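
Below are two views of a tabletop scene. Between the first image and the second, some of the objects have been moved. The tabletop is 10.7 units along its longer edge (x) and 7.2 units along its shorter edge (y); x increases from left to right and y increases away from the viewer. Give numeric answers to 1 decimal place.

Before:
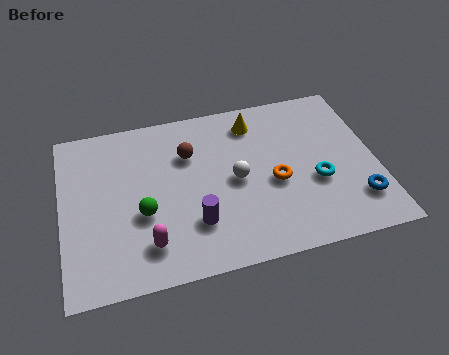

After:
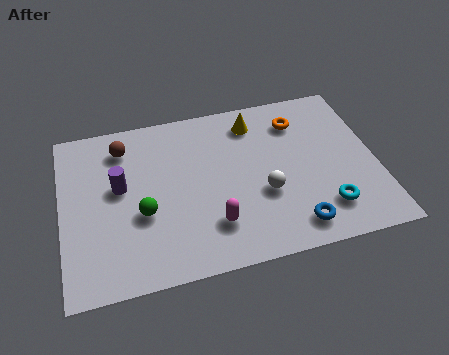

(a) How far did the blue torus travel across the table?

2.3

The blue torus moved from about (9.9, 1.7) to (7.7, 1.1), a distance of √(2.2² + 0.6²) ≈ 2.3.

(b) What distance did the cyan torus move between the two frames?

1.2

The cyan torus was near (8.6, 2.8) before and (8.8, 1.6) after, so it travelled √(0.2² + 1.2²) ≈ 1.2 units.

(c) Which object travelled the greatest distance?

the purple cylinder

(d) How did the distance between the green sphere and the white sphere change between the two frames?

+0.8

The distance was about 3.3 in the first image and 4.1 in the second, so they moved 0.8 units further apart.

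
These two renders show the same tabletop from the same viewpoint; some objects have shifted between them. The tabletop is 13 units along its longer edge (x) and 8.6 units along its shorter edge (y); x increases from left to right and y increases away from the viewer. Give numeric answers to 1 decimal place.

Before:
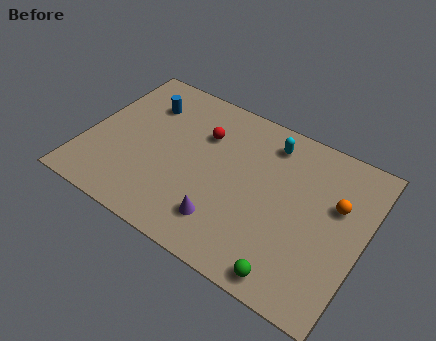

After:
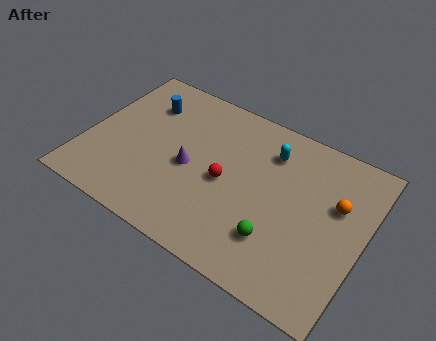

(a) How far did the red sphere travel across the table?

2.4

From (5.2, 6.0) to (6.6, 4.0), the red sphere covered √(1.4² + 2.0²) ≈ 2.4 units.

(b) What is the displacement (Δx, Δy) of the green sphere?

(-0.9, 1.4)

The green sphere was at about (10.2, 0.9) and moved to about (9.3, 2.3).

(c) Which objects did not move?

the orange sphere and the blue cylinder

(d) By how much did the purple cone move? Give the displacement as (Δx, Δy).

(-2.0, 2.0)

The purple cone was at about (6.9, 1.9) and moved to about (4.9, 3.9).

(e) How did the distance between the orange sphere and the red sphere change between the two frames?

-1.2

The distance was about 6.4 in the first image and 5.2 in the second, so they moved 1.2 units closer together.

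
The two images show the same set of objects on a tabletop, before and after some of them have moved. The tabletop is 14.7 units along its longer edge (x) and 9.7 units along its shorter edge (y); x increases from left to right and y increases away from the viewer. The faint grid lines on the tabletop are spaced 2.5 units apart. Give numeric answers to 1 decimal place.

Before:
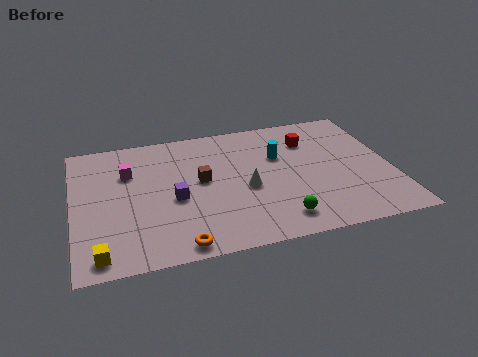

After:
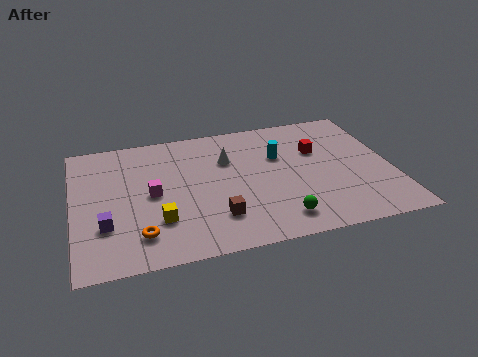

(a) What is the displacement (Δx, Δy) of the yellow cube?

(2.7, 1.7)

The yellow cube started near (1.1, 1.1) and ended near (3.8, 2.8).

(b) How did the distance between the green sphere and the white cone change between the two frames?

+2.5

Before: roughly 2.9 units apart; after: 5.4. That's 2.5 units further apart.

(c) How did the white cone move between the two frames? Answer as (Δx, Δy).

(-0.7, 2.4)

From the two frames, the white cone sits at roughly (7.9, 4.2) before and (7.2, 6.6) after.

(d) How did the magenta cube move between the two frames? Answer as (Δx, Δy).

(1.0, -1.9)

From the two frames, the magenta cube sits at roughly (2.6, 6.7) before and (3.6, 4.8) after.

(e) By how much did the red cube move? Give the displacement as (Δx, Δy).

(0.3, -0.9)

The red cube was at about (11.1, 7.2) and moved to about (11.4, 6.3).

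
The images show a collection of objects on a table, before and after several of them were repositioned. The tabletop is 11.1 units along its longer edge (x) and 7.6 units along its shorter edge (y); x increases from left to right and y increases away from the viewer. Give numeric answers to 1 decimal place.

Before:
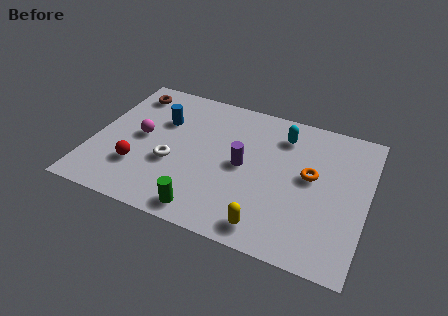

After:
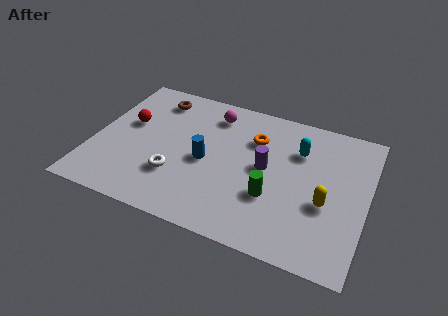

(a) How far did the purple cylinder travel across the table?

0.9

The purple cylinder moved from about (6.1, 3.8) to (7.0, 4.0), a distance of √(0.9² + 0.2²) ≈ 0.9.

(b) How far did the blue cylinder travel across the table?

2.6

From (2.6, 5.1) to (4.6, 3.5), the blue cylinder covered √(2.0² + 1.6²) ≈ 2.6 units.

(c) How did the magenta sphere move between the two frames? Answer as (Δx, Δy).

(2.7, 2.3)

From the two frames, the magenta sphere sits at roughly (1.9, 3.9) before and (4.6, 6.2) after.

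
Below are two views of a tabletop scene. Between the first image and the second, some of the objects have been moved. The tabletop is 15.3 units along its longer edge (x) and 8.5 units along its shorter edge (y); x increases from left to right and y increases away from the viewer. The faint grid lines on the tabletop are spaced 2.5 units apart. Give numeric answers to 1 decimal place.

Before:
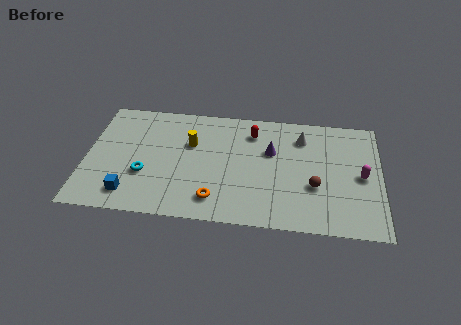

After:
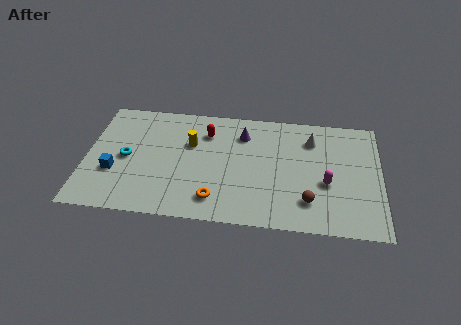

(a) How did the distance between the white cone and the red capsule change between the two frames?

+2.9

The distance was about 2.6 in the first image and 5.5 in the second, so they moved 2.9 units further apart.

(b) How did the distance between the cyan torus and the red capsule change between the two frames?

-1.9

The distance was about 6.6 in the first image and 4.7 in the second, so they moved 1.9 units closer together.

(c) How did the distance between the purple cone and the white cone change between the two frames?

+1.6

Before: roughly 2.0 units apart; after: 3.6. That's 1.6 units further apart.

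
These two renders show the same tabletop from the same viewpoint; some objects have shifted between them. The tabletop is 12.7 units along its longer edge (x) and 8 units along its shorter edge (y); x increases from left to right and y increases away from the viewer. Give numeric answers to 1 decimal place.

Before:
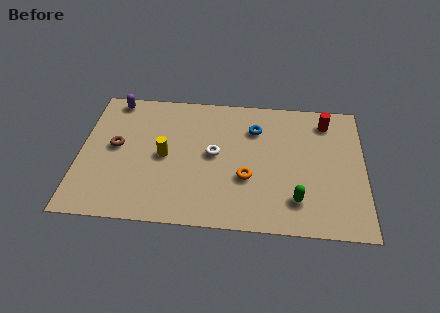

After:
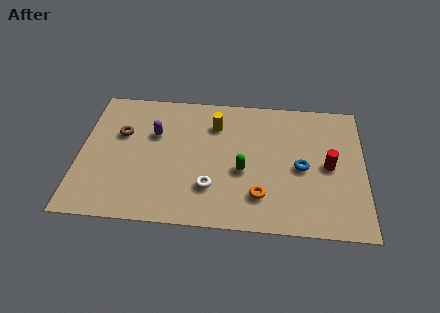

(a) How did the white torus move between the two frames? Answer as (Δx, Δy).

(-0.1, -2.0)

The white torus started near (6.0, 4.2) and ended near (5.9, 2.2).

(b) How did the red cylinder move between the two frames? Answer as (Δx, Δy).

(0.1, -2.7)

The red cylinder started near (11.0, 6.6) and ended near (11.1, 3.9).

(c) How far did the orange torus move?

1.2

The orange torus moved from about (7.5, 2.9) to (8.1, 1.9), a distance of √(0.6² + 1.0²) ≈ 1.2.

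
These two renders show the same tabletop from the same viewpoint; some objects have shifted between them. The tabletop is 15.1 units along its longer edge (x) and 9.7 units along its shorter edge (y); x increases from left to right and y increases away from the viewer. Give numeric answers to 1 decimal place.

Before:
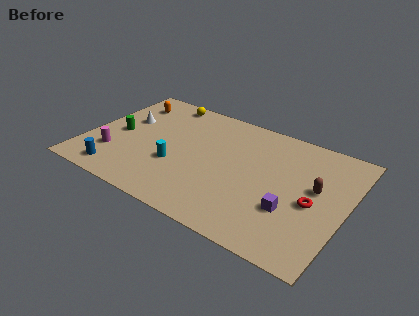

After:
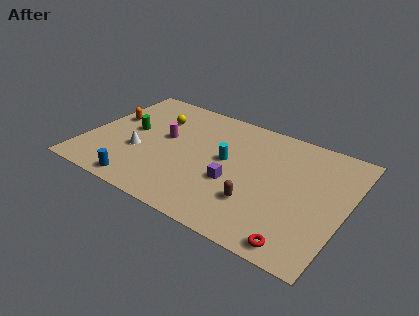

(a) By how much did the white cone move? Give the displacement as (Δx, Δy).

(1.3, -2.4)

From the two frames, the white cone sits at roughly (1.9, 6.0) before and (3.2, 3.6) after.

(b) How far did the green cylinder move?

0.9

The green cylinder moved from about (1.7, 4.6) to (2.4, 5.2), a distance of √(0.7² + 0.6²) ≈ 0.9.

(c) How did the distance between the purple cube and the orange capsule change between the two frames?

-3.4

The distance was about 11.4 in the first image and 8.0 in the second, so they moved 3.4 units closer together.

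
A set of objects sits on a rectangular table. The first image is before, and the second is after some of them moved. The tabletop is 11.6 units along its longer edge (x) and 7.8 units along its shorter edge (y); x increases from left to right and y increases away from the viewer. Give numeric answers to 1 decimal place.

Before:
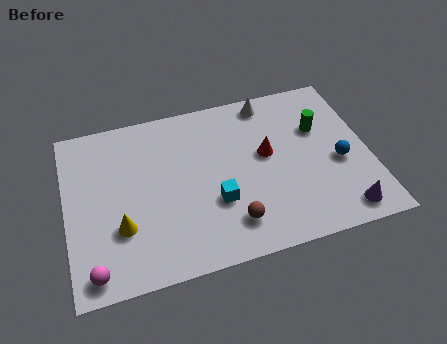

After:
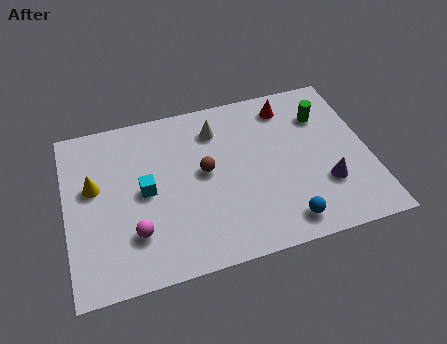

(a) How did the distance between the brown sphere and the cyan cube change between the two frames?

+1.1

They were about 1.2 units apart before and 2.3 after — 1.1 units further apart.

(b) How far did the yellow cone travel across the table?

2.3

The yellow cone was near (2.0, 2.5) before and (1.1, 4.6) after, so it travelled √(0.9² + 2.1²) ≈ 2.3 units.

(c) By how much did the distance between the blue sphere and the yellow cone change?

-0.6

The distance was about 8.4 in the first image and 7.8 in the second, so they moved 0.6 units closer together.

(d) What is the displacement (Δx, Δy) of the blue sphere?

(-2.3, -2.2)

From the two frames, the blue sphere sits at roughly (10.4, 3.3) before and (8.1, 1.1) after.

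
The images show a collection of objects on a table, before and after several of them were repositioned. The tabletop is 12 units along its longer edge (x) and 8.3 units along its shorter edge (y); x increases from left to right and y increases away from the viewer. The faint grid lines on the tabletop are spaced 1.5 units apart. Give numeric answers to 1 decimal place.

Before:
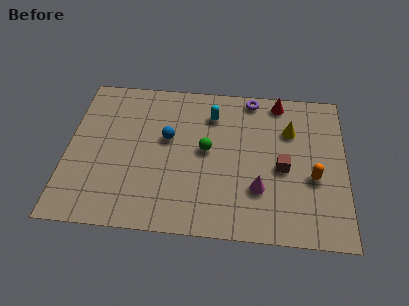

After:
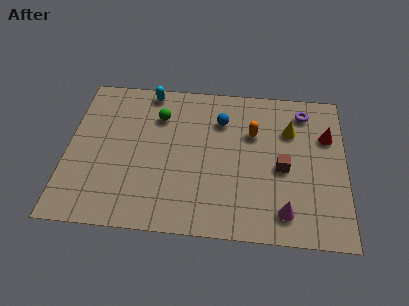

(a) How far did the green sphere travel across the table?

2.7

The green sphere moved from about (6.0, 4.4) to (3.9, 6.1), a distance of √(2.1² + 1.7²) ≈ 2.7.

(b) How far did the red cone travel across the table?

2.8

The red cone moved from about (9.1, 7.4) to (11.2, 5.6), a distance of √(2.1² + 1.8²) ≈ 2.8.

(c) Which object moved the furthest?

the orange capsule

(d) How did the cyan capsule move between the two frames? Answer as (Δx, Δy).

(-2.8, 1.1)

The cyan capsule was at about (6.2, 6.4) and moved to about (3.4, 7.5).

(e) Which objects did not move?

the yellow cone and the brown cube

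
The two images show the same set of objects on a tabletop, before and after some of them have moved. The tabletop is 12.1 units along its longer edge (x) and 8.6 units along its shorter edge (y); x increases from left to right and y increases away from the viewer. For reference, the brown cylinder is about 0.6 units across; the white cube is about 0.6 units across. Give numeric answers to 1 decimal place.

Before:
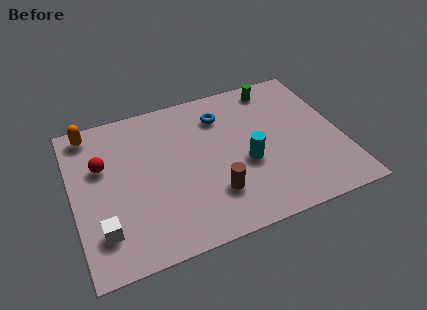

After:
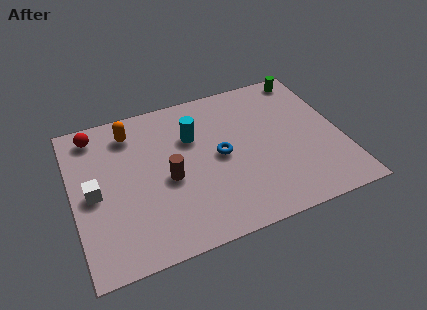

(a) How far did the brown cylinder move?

2.4

The brown cylinder was near (6.1, 2.3) before and (4.2, 3.8) after, so it travelled √(1.9² + 1.5²) ≈ 2.4 units.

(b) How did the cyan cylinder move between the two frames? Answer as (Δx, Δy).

(-2.2, 2.3)

The cyan cylinder started near (7.7, 3.5) and ended near (5.5, 5.8).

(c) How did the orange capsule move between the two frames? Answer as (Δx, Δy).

(1.8, -0.6)

From the two frames, the orange capsule sits at roughly (1.0, 7.6) before and (2.8, 7.0) after.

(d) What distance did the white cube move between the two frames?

2.1

The white cube moved from about (1.1, 2.0) to (0.9, 4.1), a distance of √(0.2² + 2.1²) ≈ 2.1.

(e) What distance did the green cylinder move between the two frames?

1.5

From (9.5, 7.5) to (11.0, 7.7), the green cylinder covered √(1.5² + 0.2²) ≈ 1.5 units.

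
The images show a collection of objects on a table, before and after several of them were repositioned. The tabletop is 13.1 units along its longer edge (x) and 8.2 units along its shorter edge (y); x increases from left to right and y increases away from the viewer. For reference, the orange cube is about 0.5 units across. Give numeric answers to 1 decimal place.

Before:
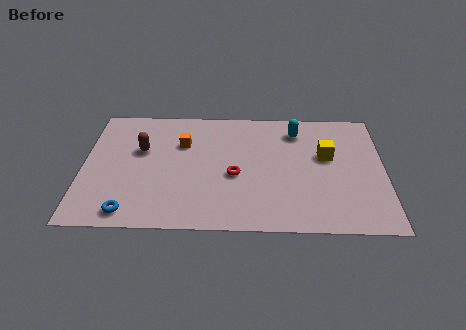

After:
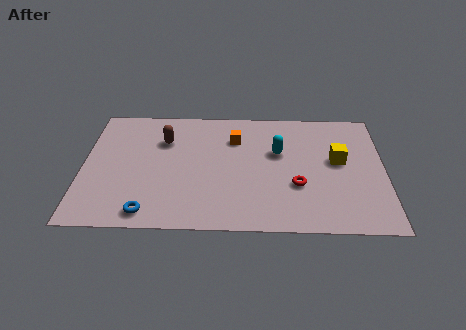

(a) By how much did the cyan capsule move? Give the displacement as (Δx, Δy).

(-0.8, -1.5)

The cyan capsule started near (9.3, 6.6) and ended near (8.5, 5.1).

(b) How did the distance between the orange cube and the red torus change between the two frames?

+1.0

Before: roughly 3.1 units apart; after: 4.1. That's 1.0 units further apart.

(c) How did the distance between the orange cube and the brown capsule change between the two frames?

+1.2

Before: roughly 1.9 units apart; after: 3.1. That's 1.2 units further apart.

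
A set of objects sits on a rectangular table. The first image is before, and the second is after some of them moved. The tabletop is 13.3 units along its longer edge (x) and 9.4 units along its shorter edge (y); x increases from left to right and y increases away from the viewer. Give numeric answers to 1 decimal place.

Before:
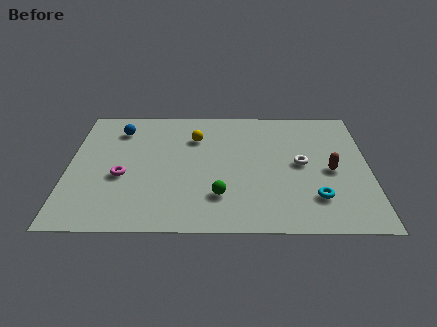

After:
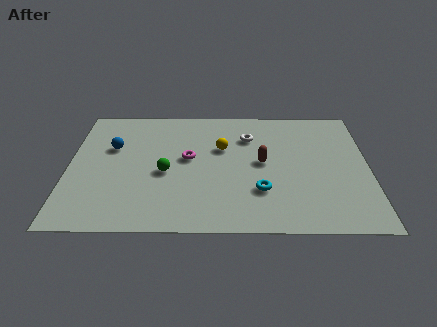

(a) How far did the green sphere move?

2.9

The green sphere moved from about (6.7, 2.4) to (4.3, 4.1), a distance of √(2.4² + 1.7²) ≈ 2.9.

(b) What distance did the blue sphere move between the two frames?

1.4

The blue sphere moved from about (2.2, 7.4) to (1.9, 6.0), a distance of √(0.3² + 1.4²) ≈ 1.4.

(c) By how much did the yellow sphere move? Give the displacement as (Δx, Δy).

(1.2, -0.8)

The yellow sphere was at about (5.6, 6.8) and moved to about (6.8, 6.0).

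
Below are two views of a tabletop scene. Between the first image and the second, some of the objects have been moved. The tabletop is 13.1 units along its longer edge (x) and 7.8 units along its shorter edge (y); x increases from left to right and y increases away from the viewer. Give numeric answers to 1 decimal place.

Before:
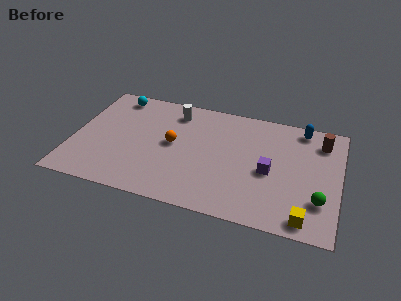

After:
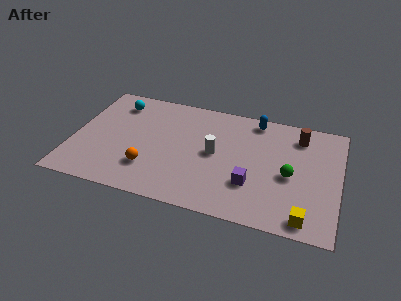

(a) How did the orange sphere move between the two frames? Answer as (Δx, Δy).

(-1.0, -2.0)

From the two frames, the orange sphere sits at roughly (4.9, 4.1) before and (3.9, 2.1) after.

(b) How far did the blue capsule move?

2.3

The blue capsule moved from about (11.1, 6.9) to (8.8, 6.9), a distance of √(2.3² + 0.0²) ≈ 2.3.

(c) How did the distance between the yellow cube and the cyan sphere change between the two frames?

-0.3

Before: roughly 11.4 units apart; after: 11.1. That's 0.3 units closer together.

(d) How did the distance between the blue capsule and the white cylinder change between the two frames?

-2.9

The distance was about 6.3 in the first image and 3.4 in the second, so they moved 2.9 units closer together.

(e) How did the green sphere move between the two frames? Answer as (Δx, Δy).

(-1.5, 1.3)

The green sphere was at about (12.2, 2.2) and moved to about (10.7, 3.5).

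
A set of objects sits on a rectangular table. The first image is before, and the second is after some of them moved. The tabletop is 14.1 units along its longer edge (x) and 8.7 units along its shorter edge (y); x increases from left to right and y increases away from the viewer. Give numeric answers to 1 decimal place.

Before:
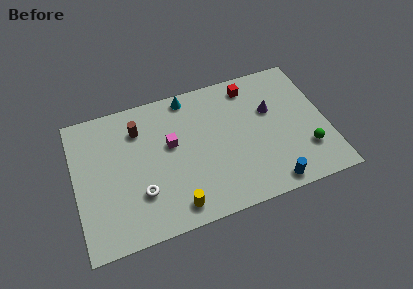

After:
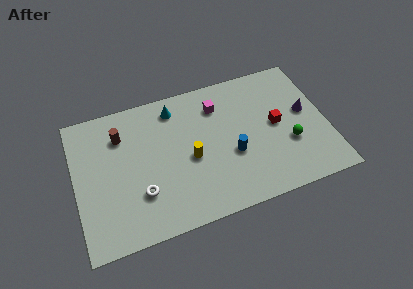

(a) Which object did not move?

the white torus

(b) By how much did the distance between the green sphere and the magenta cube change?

-2.7

Before: roughly 7.9 units apart; after: 5.2. That's 2.7 units closer together.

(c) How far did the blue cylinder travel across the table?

3.1

The blue cylinder was near (10.6, 0.9) before and (8.7, 3.4) after, so it travelled √(1.9² + 2.5²) ≈ 3.1 units.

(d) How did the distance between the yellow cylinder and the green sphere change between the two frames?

-2.0

The distance was about 7.6 in the first image and 5.6 in the second, so they moved 2.0 units closer together.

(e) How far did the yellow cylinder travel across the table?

2.9

The yellow cylinder moved from about (5.3, 1.2) to (6.4, 3.9), a distance of √(1.1² + 2.7²) ≈ 2.9.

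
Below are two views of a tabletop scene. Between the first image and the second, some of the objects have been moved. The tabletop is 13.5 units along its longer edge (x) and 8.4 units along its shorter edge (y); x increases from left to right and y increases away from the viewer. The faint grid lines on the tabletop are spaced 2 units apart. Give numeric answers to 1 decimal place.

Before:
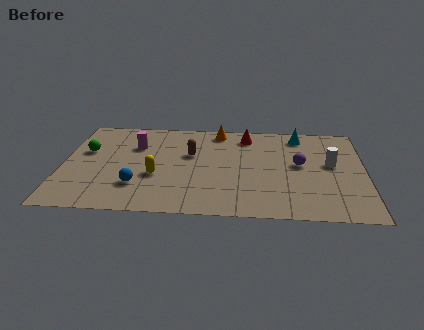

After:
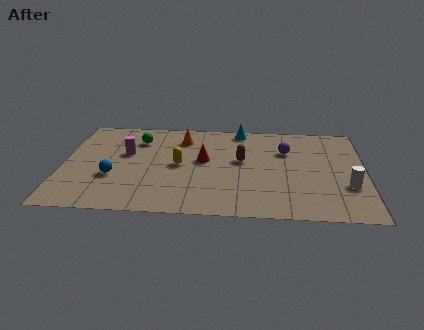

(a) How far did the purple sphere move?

1.3

From (10.6, 4.6) to (10.0, 5.8), the purple sphere covered √(0.6² + 1.2²) ≈ 1.3 units.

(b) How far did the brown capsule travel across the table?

2.3

The brown capsule moved from about (5.7, 5.2) to (8.0, 4.8), a distance of √(2.3² + 0.4²) ≈ 2.3.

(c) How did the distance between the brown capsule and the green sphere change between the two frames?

+0.3

The distance was about 4.7 in the first image and 5.0 in the second, so they moved 0.3 units further apart.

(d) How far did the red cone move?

3.0

The red cone moved from about (8.2, 7.0) to (6.3, 4.7), a distance of √(1.9² + 2.3²) ≈ 3.0.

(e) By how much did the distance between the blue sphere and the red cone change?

-2.4

The distance was about 6.7 in the first image and 4.3 in the second, so they moved 2.4 units closer together.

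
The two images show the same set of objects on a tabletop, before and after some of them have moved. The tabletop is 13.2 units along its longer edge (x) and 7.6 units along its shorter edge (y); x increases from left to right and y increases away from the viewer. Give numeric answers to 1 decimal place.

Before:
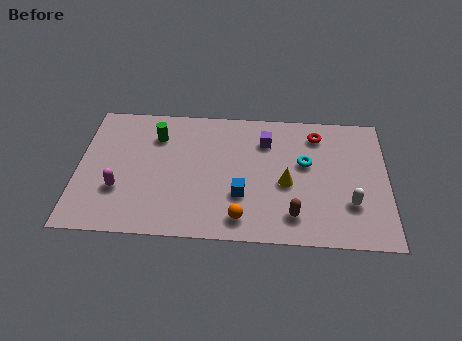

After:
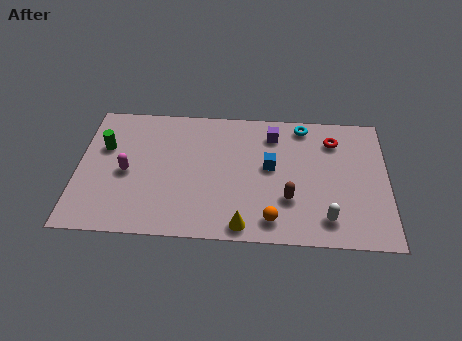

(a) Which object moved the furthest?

the yellow cone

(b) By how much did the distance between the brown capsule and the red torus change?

-0.8

Before: roughly 4.8 units apart; after: 4.0. That's 0.8 units closer together.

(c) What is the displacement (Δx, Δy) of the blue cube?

(1.2, 1.7)

The blue cube was at about (7.0, 2.5) and moved to about (8.2, 4.2).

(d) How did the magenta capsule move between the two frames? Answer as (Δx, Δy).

(0.3, 1.0)

The magenta capsule was at about (1.8, 2.5) and moved to about (2.1, 3.5).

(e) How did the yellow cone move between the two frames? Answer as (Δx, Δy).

(-1.8, -2.5)

The yellow cone started near (8.9, 3.3) and ended near (7.1, 0.8).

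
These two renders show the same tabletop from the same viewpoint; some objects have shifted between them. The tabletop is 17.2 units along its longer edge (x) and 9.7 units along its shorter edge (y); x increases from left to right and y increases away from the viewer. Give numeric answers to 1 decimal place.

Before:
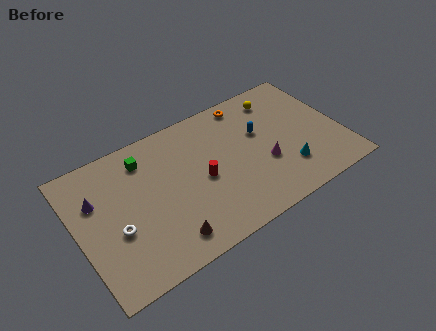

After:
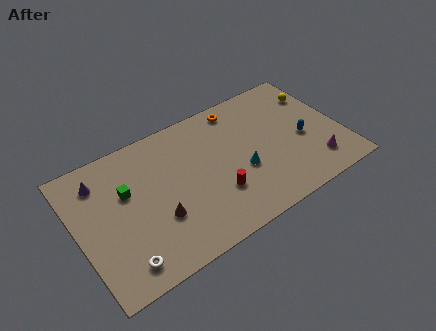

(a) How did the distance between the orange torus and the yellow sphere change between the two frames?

+3.2

They were about 2.1 units apart before and 5.3 after — 3.2 units further apart.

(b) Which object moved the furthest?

the magenta cone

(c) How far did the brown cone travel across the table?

1.7

From (5.2, 1.6) to (4.9, 3.3), the brown cone covered √(0.3² + 1.7²) ≈ 1.7 units.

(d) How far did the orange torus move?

0.6

The orange torus was near (11.7, 8.6) before and (11.1, 8.5) after, so it travelled √(0.6² + 0.1²) ≈ 0.6 units.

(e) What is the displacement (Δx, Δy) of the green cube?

(-1.4, -1.7)

From the two frames, the green cube sits at roughly (4.7, 7.8) before and (3.3, 6.1) after.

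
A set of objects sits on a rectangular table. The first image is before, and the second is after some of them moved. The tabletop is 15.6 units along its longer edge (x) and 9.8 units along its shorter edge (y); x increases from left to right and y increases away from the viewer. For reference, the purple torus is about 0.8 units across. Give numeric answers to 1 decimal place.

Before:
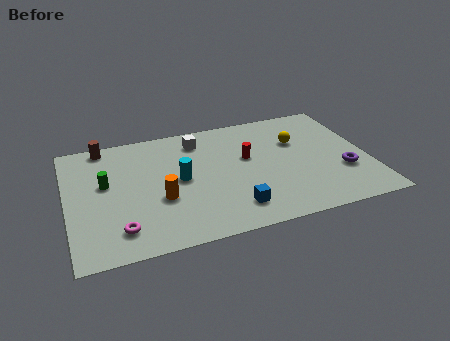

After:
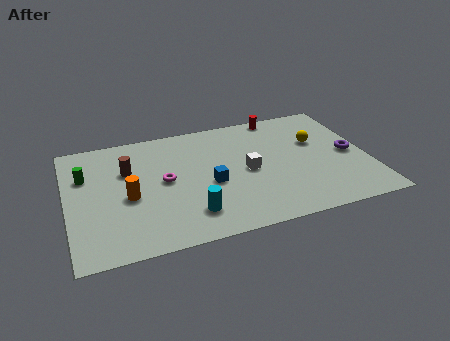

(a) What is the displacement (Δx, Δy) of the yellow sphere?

(1.0, -0.3)

The yellow sphere started near (12.1, 6.5) and ended near (13.1, 6.2).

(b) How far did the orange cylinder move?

1.7

The orange cylinder moved from about (4.7, 3.7) to (3.1, 4.3), a distance of √(1.6² + 0.6²) ≈ 1.7.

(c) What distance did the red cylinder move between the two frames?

3.8

From (9.4, 5.8) to (11.4, 9.0), the red cylinder covered √(2.0² + 3.2²) ≈ 3.8 units.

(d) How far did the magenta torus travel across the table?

4.1

The magenta torus moved from about (2.5, 1.9) to (5.0, 5.1), a distance of √(2.5² + 3.2²) ≈ 4.1.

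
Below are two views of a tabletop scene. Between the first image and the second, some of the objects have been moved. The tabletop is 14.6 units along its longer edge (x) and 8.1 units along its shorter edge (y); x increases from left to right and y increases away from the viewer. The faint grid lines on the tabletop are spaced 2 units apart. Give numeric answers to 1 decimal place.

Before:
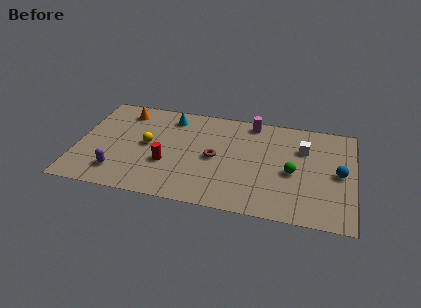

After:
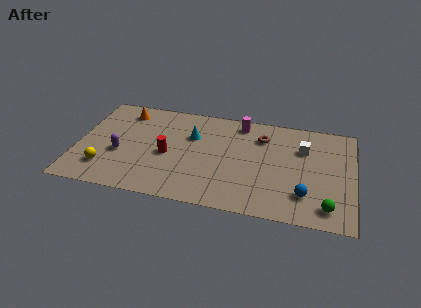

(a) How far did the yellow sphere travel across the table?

3.1

The yellow sphere moved from about (3.7, 4.2) to (1.6, 1.9), a distance of √(2.1² + 2.3²) ≈ 3.1.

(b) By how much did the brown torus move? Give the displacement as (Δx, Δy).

(2.4, 2.2)

The brown torus was at about (7.3, 3.9) and moved to about (9.7, 6.1).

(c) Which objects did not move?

the orange cone and the white cube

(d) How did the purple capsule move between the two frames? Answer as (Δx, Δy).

(0.0, 1.5)

From the two frames, the purple capsule sits at roughly (2.3, 1.7) before and (2.3, 3.2) after.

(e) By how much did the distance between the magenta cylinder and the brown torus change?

-2.3

They were about 3.8 units apart before and 1.5 after — 2.3 units closer together.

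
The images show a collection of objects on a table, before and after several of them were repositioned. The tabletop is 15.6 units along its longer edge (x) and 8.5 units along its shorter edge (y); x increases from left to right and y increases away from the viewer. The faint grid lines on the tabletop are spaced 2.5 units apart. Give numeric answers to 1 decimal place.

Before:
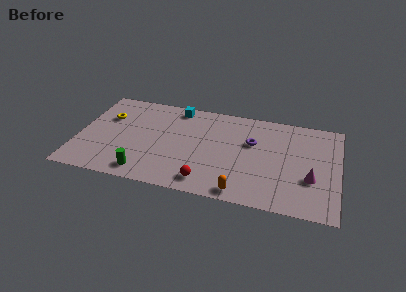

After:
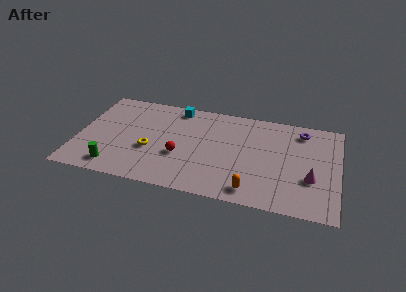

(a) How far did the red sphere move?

2.5

The red sphere was near (7.9, 1.3) before and (6.2, 3.2) after, so it travelled √(1.7² + 1.9²) ≈ 2.5 units.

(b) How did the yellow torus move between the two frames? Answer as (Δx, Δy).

(2.8, -2.4)

From the two frames, the yellow torus sits at roughly (1.6, 5.7) before and (4.4, 3.3) after.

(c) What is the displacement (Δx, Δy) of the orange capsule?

(0.6, 0.3)

The orange capsule started near (10.0, 0.9) and ended near (10.6, 1.2).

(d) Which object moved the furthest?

the yellow torus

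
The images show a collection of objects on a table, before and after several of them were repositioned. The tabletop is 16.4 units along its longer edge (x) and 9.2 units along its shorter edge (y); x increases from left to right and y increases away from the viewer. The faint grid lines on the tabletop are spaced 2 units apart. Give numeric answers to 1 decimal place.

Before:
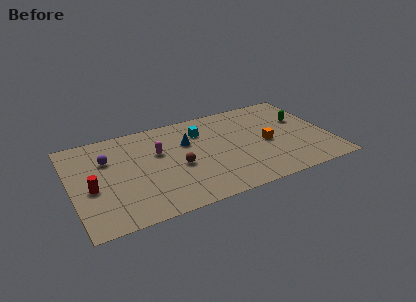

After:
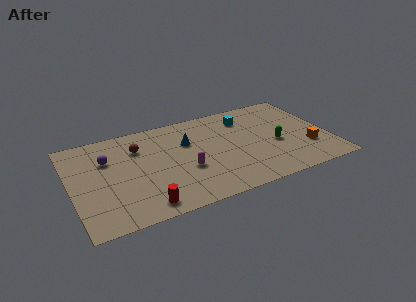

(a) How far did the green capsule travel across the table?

2.7

The green capsule moved from about (14.9, 5.8) to (13.0, 3.9), a distance of √(1.9² + 1.9²) ≈ 2.7.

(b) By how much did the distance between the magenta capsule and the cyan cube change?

+2.6

The distance was about 3.1 in the first image and 5.7 in the second, so they moved 2.6 units further apart.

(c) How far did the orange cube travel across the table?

2.9

The orange cube was near (12.4, 4.2) before and (14.9, 2.8) after, so it travelled √(2.5² + 1.4²) ≈ 2.9 units.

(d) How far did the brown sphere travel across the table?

3.5

From (6.7, 4.0) to (4.4, 6.7), the brown sphere covered √(2.3² + 2.7²) ≈ 3.5 units.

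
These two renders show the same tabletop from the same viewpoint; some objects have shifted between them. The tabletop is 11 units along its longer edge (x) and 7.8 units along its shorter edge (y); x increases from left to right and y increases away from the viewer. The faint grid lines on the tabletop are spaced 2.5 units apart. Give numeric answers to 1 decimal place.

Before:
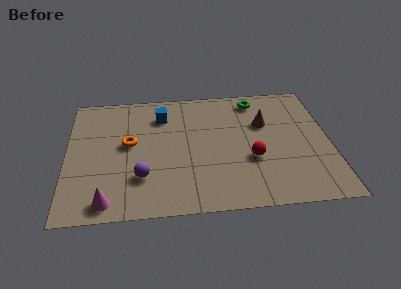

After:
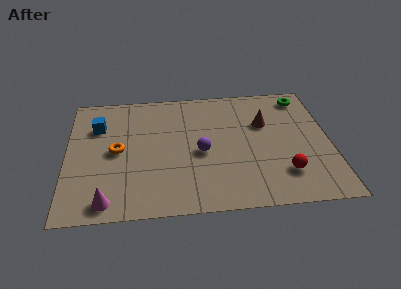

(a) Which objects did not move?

the magenta cone and the brown cone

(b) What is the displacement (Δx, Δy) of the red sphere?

(1.3, -1.0)

From the two frames, the red sphere sits at roughly (7.7, 2.9) before and (9.0, 1.9) after.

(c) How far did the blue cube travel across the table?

2.7

From (4.0, 6.0) to (1.3, 5.5), the blue cube covered √(2.7² + 0.5²) ≈ 2.7 units.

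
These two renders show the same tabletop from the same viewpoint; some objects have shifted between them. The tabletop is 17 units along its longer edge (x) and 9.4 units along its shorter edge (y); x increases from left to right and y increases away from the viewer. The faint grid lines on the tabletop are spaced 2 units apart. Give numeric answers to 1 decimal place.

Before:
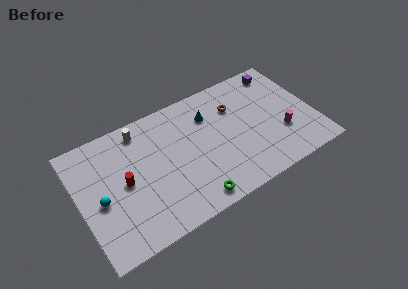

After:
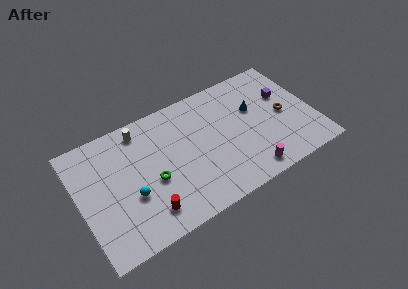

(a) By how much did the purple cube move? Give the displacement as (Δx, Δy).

(0.0, -2.1)

The purple cube was at about (15.2, 8.1) and moved to about (15.2, 6.0).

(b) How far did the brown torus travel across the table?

4.0

From (11.6, 6.7) to (14.9, 4.5), the brown torus covered √(3.3² + 2.2²) ≈ 4.0 units.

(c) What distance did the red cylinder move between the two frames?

3.1

The red cylinder was near (3.2, 4.7) before and (4.4, 1.8) after, so it travelled √(1.2² + 2.9²) ≈ 3.1 units.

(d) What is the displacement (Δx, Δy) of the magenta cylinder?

(-2.8, -1.9)

The magenta cylinder started near (14.5, 3.1) and ended near (11.7, 1.2).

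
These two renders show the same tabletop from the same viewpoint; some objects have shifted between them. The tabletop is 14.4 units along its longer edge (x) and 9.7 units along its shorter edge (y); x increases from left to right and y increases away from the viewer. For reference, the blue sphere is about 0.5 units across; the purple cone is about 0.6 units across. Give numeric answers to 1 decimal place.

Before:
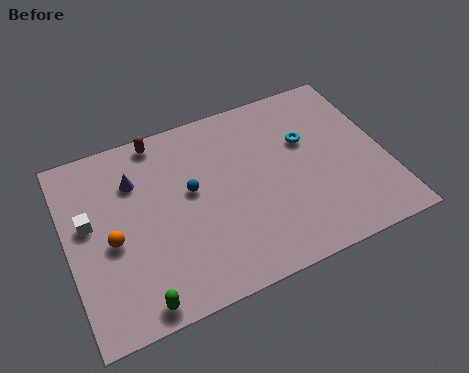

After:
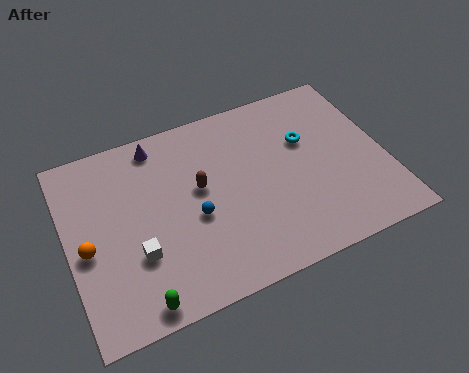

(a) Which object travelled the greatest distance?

the brown capsule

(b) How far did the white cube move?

3.1

The white cube was near (1.0, 5.6) before and (2.9, 3.2) after, so it travelled √(1.9² + 2.4²) ≈ 3.1 units.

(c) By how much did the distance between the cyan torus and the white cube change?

-1.4

Before: roughly 10.0 units apart; after: 8.6. That's 1.4 units closer together.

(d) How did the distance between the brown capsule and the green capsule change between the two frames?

-2.4

The distance was about 8.1 in the first image and 5.7 in the second, so they moved 2.4 units closer together.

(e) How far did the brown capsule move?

3.6

The brown capsule was near (4.5, 8.8) before and (6.0, 5.5) after, so it travelled √(1.5² + 3.3²) ≈ 3.6 units.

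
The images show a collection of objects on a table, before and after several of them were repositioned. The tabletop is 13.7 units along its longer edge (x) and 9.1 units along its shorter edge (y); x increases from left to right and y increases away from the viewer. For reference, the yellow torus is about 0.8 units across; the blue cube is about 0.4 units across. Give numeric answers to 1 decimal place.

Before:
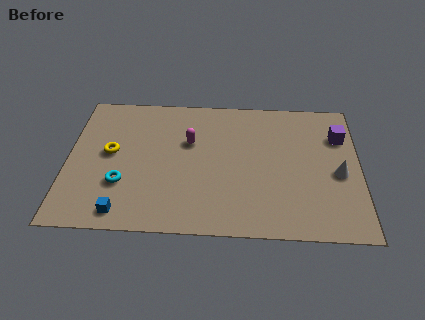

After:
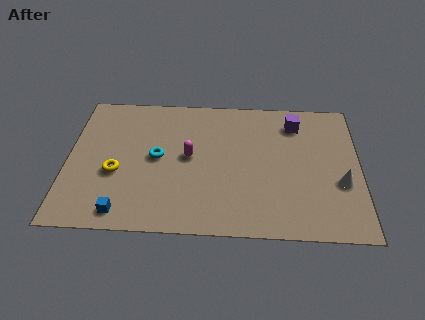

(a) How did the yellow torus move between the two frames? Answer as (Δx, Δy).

(0.3, -1.3)

The yellow torus was at about (2.0, 4.9) and moved to about (2.3, 3.6).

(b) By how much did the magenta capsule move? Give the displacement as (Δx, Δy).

(0.0, -1.0)

The magenta capsule started near (5.7, 5.8) and ended near (5.7, 4.8).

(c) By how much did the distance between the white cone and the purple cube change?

+1.9

They were about 2.5 units apart before and 4.4 after — 1.9 units further apart.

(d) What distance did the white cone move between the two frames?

0.6

The white cone moved from about (12.7, 4.0) to (12.8, 3.4), a distance of √(0.1² + 0.6²) ≈ 0.6.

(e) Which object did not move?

the blue cube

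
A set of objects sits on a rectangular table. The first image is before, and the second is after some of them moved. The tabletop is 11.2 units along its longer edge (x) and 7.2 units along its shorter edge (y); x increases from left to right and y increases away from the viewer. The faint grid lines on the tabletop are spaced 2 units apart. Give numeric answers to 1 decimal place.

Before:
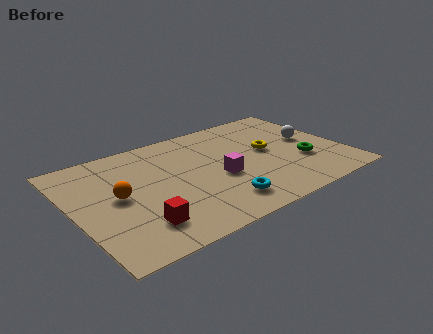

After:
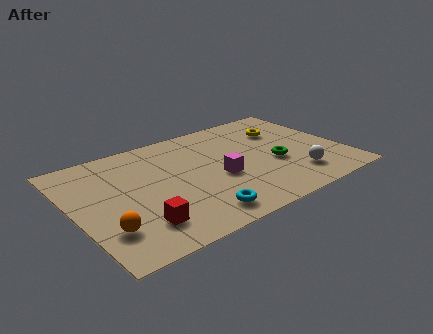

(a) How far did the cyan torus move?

1.0

From (5.6, 1.4) to (4.6, 1.1), the cyan torus covered √(1.0² + 0.3²) ≈ 1.0 units.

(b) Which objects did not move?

the magenta cube and the red cube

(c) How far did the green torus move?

1.2

The green torus was near (9.4, 2.5) before and (8.3, 2.9) after, so it travelled √(1.1² + 0.4²) ≈ 1.2 units.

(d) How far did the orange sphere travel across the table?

2.0

The orange sphere was near (1.8, 3.7) before and (1.0, 1.9) after, so it travelled √(0.8² + 1.8²) ≈ 2.0 units.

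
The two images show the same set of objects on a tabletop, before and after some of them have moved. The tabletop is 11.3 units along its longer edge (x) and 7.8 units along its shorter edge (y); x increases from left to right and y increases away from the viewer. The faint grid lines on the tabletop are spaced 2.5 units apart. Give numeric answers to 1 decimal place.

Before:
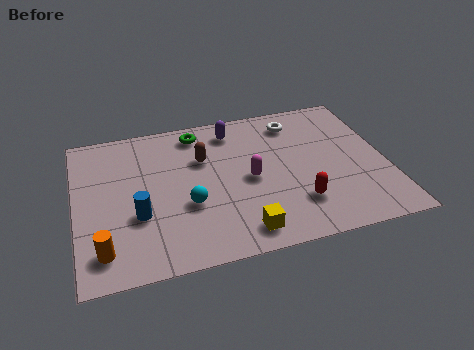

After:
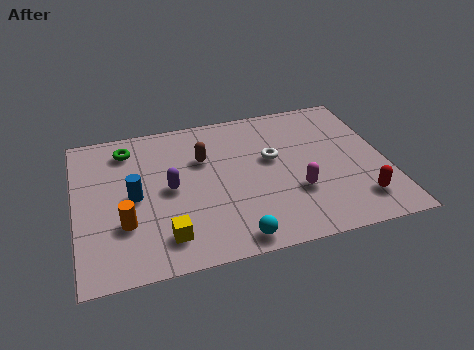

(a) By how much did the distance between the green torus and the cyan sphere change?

+2.8

The distance was about 3.8 in the first image and 6.6 in the second, so they moved 2.8 units further apart.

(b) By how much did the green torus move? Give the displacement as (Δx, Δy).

(-2.6, -0.3)

From the two frames, the green torus sits at roughly (4.6, 6.7) before and (2.0, 6.4) after.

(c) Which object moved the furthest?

the purple capsule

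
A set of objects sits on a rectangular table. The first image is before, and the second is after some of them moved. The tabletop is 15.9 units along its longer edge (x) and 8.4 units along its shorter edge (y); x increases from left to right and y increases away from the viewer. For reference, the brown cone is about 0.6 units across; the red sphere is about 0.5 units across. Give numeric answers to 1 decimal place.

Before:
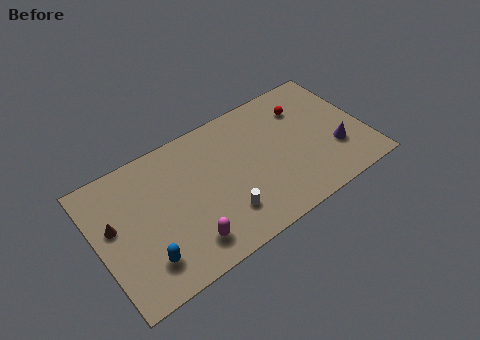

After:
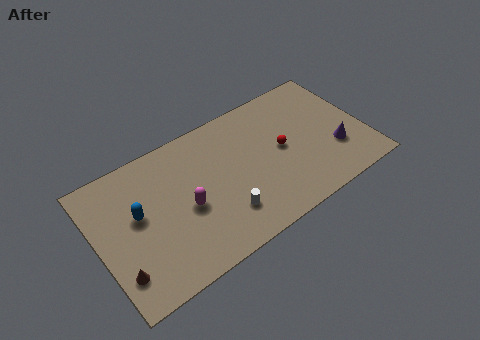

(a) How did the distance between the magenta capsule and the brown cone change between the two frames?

-0.5

They were about 5.0 units apart before and 4.5 after — 0.5 units closer together.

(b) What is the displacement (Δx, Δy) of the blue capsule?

(0.0, 2.9)

The blue capsule was at about (2.4, 1.9) and moved to about (2.4, 4.8).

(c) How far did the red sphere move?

2.6

From (12.7, 6.3) to (11.0, 4.3), the red sphere covered √(1.7² + 2.0²) ≈ 2.6 units.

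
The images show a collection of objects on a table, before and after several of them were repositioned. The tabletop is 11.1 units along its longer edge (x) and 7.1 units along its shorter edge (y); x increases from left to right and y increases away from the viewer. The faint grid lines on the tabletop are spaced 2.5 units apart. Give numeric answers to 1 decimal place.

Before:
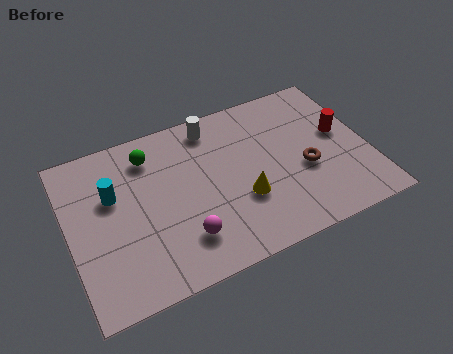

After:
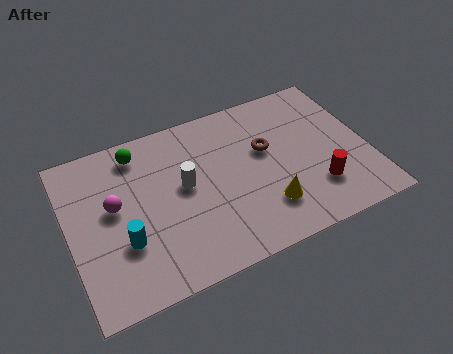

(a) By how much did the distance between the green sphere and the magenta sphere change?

-1.8

Before: roughly 4.1 units apart; after: 2.3. That's 1.8 units closer together.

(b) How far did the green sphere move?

0.5

The green sphere was near (3.2, 5.7) before and (2.8, 6.0) after, so it travelled √(0.4² + 0.3²) ≈ 0.5 units.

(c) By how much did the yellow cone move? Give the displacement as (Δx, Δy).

(0.8, -0.7)

The yellow cone started near (6.3, 2.5) and ended near (7.1, 1.8).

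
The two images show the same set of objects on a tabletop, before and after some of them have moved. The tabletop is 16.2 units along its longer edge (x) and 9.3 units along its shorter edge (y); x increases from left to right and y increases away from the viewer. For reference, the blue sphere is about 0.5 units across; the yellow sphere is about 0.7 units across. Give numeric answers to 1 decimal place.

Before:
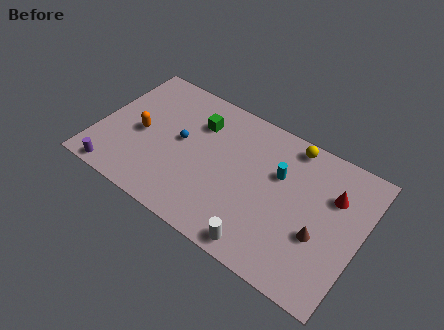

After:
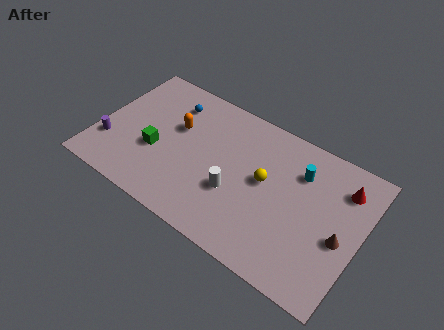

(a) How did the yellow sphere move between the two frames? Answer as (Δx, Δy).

(-1.1, -3.2)

The yellow sphere was at about (11.4, 8.3) and moved to about (10.3, 5.1).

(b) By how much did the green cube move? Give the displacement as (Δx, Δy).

(-2.1, -3.2)

The green cube was at about (5.8, 6.8) and moved to about (3.7, 3.6).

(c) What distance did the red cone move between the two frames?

0.9

From (14.3, 6.4) to (14.8, 7.2), the red cone covered √(0.5² + 0.8²) ≈ 0.9 units.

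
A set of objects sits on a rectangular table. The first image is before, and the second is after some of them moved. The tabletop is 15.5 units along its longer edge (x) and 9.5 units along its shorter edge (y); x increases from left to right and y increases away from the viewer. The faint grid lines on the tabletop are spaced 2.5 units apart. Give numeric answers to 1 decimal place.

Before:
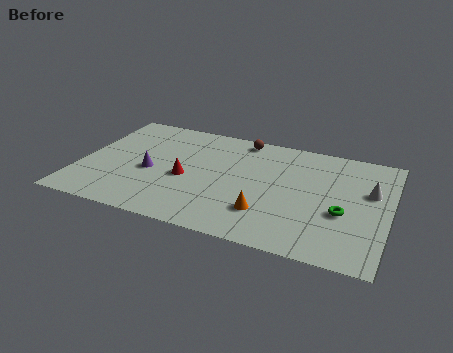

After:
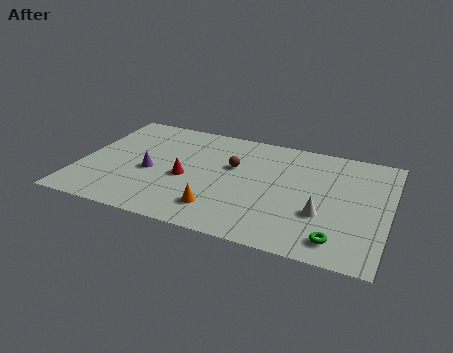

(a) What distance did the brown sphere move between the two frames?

2.6

The brown sphere was near (7.8, 8.5) before and (7.6, 5.9) after, so it travelled √(0.2² + 2.6²) ≈ 2.6 units.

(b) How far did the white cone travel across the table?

3.4

The white cone moved from about (14.5, 5.9) to (12.3, 3.3), a distance of √(2.2² + 2.6²) ≈ 3.4.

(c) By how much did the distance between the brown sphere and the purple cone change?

-1.7

Before: roughly 6.1 units apart; after: 4.4. That's 1.7 units closer together.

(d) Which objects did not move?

the red cone and the purple cone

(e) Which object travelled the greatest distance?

the white cone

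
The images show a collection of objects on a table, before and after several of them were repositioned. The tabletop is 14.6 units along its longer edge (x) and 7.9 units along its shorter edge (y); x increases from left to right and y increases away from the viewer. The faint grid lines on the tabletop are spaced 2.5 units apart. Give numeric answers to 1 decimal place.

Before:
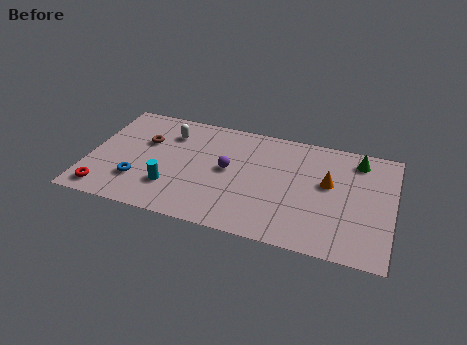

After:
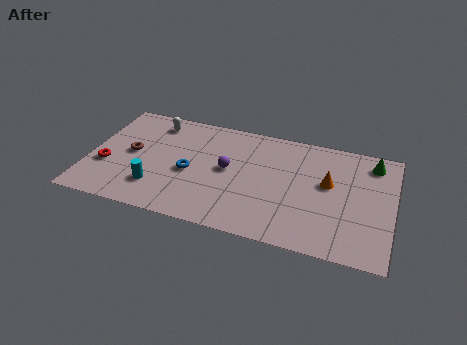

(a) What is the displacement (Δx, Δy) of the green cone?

(0.7, 0.0)

From the two frames, the green cone sits at roughly (12.8, 6.6) before and (13.5, 6.6) after.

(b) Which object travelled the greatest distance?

the blue torus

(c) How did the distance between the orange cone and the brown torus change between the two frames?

+0.6

The distance was about 8.9 in the first image and 9.5 in the second, so they moved 0.6 units further apart.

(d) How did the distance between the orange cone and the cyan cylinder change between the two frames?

+0.7

Before: roughly 7.8 units apart; after: 8.5. That's 0.7 units further apart.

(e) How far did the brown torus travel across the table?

1.2

From (2.6, 5.1) to (2.0, 4.1), the brown torus covered √(0.6² + 1.0²) ≈ 1.2 units.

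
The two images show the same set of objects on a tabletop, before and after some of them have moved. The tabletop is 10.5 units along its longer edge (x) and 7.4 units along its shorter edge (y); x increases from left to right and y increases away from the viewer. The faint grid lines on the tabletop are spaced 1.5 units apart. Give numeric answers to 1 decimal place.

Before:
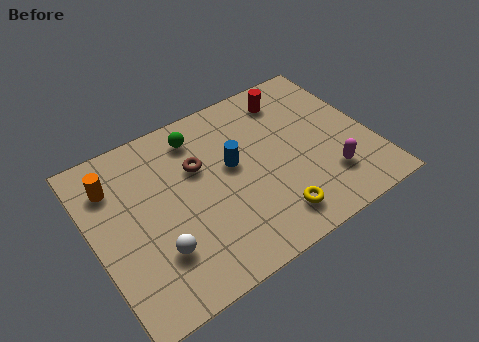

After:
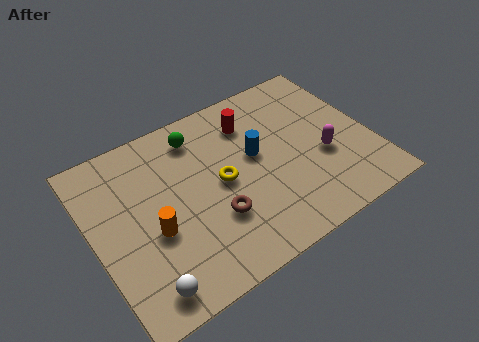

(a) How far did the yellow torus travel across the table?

2.8

The yellow torus moved from about (6.3, 1.3) to (4.8, 3.7), a distance of √(1.5² + 2.4²) ≈ 2.8.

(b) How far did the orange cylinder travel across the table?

2.8

The orange cylinder moved from about (1.0, 5.6) to (2.1, 3.0), a distance of √(1.1² + 2.6²) ≈ 2.8.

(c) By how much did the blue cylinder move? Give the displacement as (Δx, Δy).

(0.9, 0.0)

The blue cylinder was at about (5.3, 4.2) and moved to about (6.2, 4.2).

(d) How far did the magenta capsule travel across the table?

1.0

The magenta capsule moved from about (8.6, 1.9) to (8.6, 2.9), a distance of √(0.0² + 1.0²) ≈ 1.0.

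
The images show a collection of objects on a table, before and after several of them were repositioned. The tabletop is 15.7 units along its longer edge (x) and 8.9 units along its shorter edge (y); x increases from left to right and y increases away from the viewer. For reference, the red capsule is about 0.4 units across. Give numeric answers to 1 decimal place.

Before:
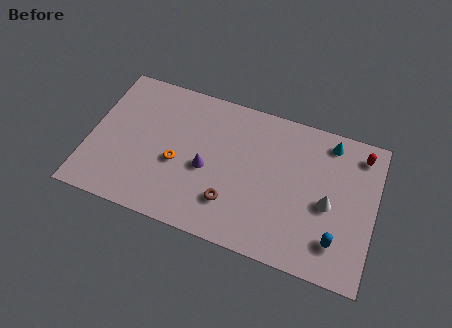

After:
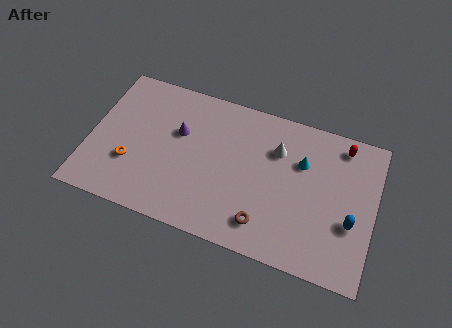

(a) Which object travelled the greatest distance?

the white cone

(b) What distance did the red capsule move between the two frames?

1.0

From (14.7, 7.5) to (13.7, 7.7), the red capsule covered √(1.0² + 0.2²) ≈ 1.0 units.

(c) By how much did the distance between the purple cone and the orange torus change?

+2.0

The distance was about 1.6 in the first image and 3.6 in the second, so they moved 2.0 units further apart.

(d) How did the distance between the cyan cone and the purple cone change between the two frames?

-0.7

They were about 7.5 units apart before and 6.8 after — 0.7 units closer together.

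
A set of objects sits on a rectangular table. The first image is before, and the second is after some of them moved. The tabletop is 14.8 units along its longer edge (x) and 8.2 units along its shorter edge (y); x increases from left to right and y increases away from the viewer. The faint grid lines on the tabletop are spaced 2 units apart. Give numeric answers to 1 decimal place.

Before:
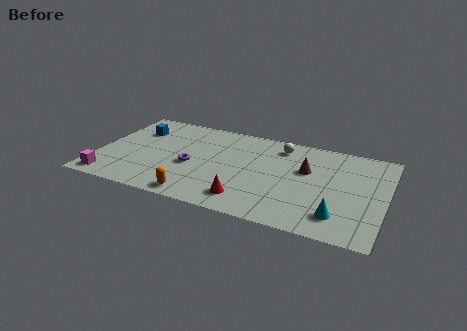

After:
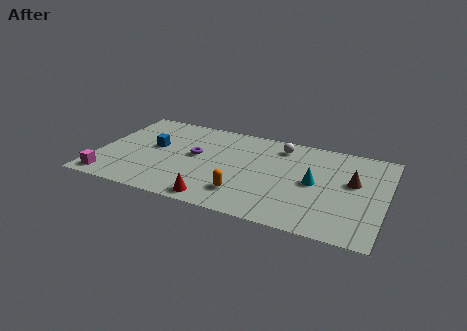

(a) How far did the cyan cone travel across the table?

2.8

The cyan cone was near (12.6, 1.7) before and (11.2, 4.1) after, so it travelled √(1.4² + 2.4²) ≈ 2.8 units.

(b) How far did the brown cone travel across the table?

2.4

The brown cone moved from about (10.7, 5.1) to (13.1, 4.8), a distance of √(2.4² + 0.3²) ≈ 2.4.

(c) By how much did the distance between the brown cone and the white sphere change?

+2.1

Before: roughly 2.3 units apart; after: 4.4. That's 2.1 units further apart.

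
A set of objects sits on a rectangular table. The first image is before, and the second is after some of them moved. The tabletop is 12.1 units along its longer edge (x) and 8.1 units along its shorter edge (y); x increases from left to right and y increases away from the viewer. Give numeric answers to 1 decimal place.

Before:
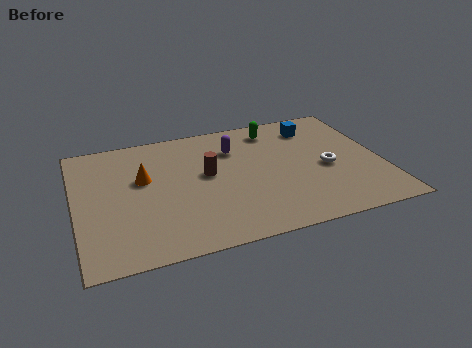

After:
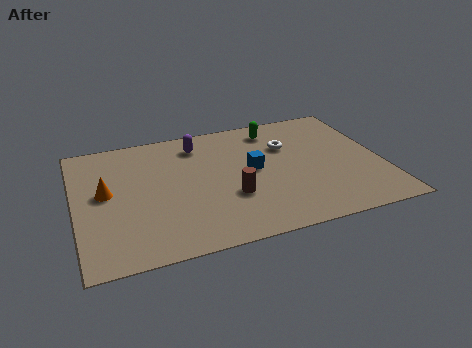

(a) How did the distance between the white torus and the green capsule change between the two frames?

-2.3

Before: roughly 3.7 units apart; after: 1.4. That's 2.3 units closer together.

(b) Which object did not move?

the green capsule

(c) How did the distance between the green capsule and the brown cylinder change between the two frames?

+0.8

They were about 3.7 units apart before and 4.5 after — 0.8 units further apart.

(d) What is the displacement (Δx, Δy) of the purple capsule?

(-1.4, 0.7)

The purple capsule was at about (6.4, 5.9) and moved to about (5.0, 6.6).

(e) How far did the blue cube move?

3.5

The blue cube moved from about (9.7, 6.5) to (7.0, 4.3), a distance of √(2.7² + 2.2²) ≈ 3.5.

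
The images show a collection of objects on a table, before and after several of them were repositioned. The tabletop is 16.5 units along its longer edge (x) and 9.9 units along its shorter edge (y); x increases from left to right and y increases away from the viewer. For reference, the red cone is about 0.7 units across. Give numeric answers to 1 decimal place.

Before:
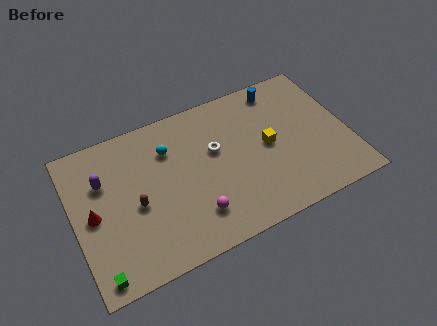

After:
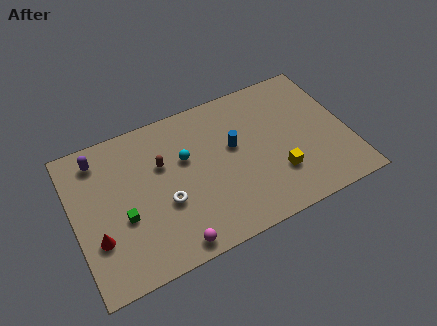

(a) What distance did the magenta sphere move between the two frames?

2.0

The magenta sphere was near (6.9, 2.3) before and (5.4, 1.0) after, so it travelled √(1.5² + 1.3²) ≈ 2.0 units.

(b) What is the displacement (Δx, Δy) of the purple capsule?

(-0.1, 1.6)

From the two frames, the purple capsule sits at roughly (1.9, 6.7) before and (1.8, 8.3) after.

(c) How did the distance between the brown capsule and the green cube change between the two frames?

-0.7

Before: roughly 4.3 units apart; after: 3.6. That's 0.7 units closer together.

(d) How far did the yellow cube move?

2.1

The yellow cube was near (11.7, 5.0) before and (12.0, 2.9) after, so it travelled √(0.3² + 2.1²) ≈ 2.1 units.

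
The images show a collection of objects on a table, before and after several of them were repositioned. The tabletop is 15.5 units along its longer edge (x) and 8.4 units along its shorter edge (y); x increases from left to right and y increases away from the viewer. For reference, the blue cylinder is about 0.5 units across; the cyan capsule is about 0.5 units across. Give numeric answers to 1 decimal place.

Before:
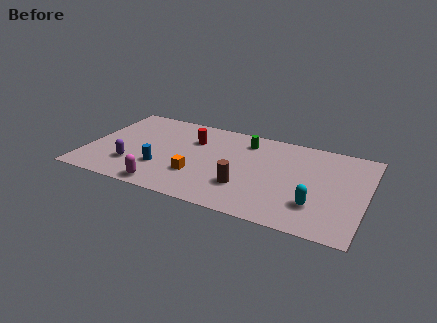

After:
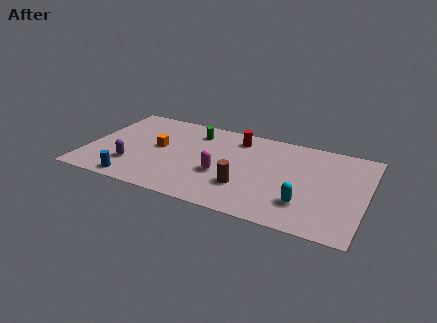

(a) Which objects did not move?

the brown cylinder and the purple capsule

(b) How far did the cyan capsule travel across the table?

0.6

From (12.9, 2.3) to (12.3, 2.2), the cyan capsule covered √(0.6² + 0.1²) ≈ 0.6 units.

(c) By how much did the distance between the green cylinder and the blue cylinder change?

+0.4

The distance was about 6.0 in the first image and 6.4 in the second, so they moved 0.4 units further apart.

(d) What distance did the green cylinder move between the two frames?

2.9

The green cylinder was near (8.6, 6.8) before and (5.7, 6.7) after, so it travelled √(2.9² + 0.1²) ≈ 2.9 units.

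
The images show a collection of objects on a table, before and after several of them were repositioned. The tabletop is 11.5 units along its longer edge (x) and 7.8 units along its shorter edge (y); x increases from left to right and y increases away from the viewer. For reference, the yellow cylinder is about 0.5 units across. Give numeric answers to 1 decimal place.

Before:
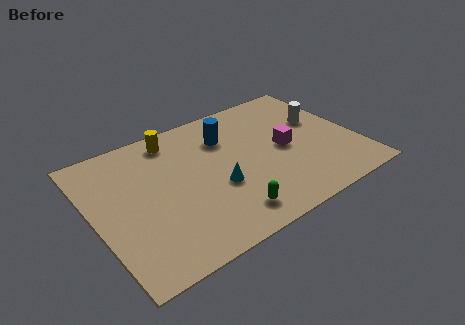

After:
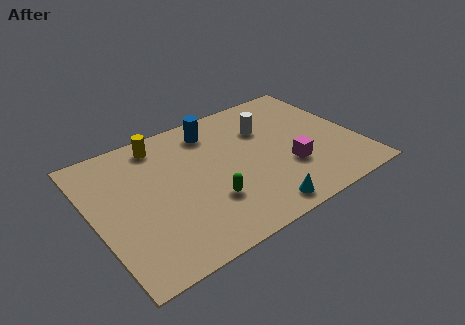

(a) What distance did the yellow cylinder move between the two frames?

0.6

The yellow cylinder moved from about (3.9, 6.7) to (3.3, 6.7), a distance of √(0.6² + 0.0²) ≈ 0.6.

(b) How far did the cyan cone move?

2.5

From (5.2, 3.0) to (6.6, 0.9), the cyan cone covered √(1.4² + 2.1²) ≈ 2.5 units.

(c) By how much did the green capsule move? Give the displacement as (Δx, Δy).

(-0.6, 1.1)

The green capsule was at about (5.3, 1.3) and moved to about (4.7, 2.4).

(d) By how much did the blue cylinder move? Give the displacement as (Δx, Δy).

(-0.5, 0.7)

From the two frames, the blue cylinder sits at roughly (6.1, 5.7) before and (5.6, 6.4) after.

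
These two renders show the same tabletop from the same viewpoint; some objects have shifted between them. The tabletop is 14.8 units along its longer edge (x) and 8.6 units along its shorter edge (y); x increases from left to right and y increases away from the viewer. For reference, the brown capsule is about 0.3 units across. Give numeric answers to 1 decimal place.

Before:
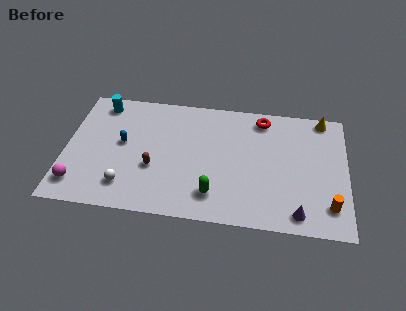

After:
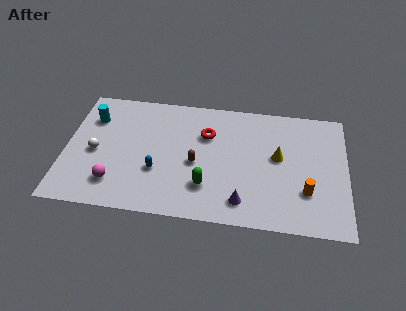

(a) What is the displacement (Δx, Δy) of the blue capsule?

(1.9, -1.7)

The blue capsule started near (3.0, 4.7) and ended near (4.9, 3.0).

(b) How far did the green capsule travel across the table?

0.6

The green capsule moved from about (7.9, 1.8) to (7.5, 2.3), a distance of √(0.4² + 0.5²) ≈ 0.6.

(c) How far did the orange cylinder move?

1.4

The orange cylinder was near (13.9, 1.8) before and (12.7, 2.6) after, so it travelled √(1.2² + 0.8²) ≈ 1.4 units.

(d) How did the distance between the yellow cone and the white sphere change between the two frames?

-2.2

The distance was about 11.8 in the first image and 9.6 in the second, so they moved 2.2 units closer together.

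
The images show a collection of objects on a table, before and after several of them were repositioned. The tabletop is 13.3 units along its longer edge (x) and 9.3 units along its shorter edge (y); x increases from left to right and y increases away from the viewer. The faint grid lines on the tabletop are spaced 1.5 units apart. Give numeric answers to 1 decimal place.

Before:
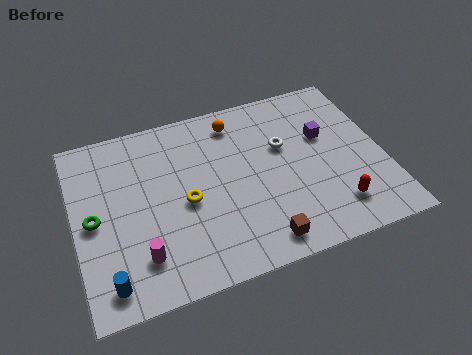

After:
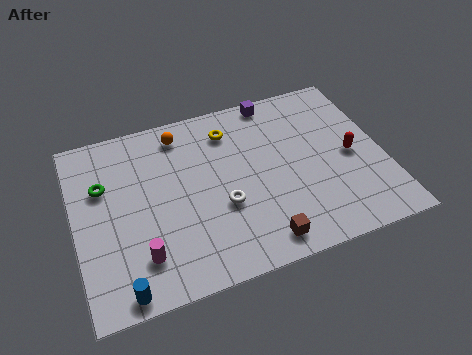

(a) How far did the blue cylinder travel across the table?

0.7

The blue cylinder was near (1.2, 1.3) before and (1.7, 0.8) after, so it travelled √(0.5² + 0.5²) ≈ 0.7 units.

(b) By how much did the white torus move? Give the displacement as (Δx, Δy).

(-2.9, -2.3)

The white torus started near (9.1, 5.8) and ended near (6.2, 3.5).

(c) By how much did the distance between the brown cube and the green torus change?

+0.4

Before: roughly 7.6 units apart; after: 8.0. That's 0.4 units further apart.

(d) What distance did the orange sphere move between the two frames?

2.4

The orange sphere moved from about (7.2, 7.8) to (4.8, 7.9), a distance of √(2.4² + 0.1²) ≈ 2.4.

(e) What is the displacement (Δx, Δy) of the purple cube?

(-1.9, 2.7)

From the two frames, the purple cube sits at roughly (10.9, 5.8) before and (9.0, 8.5) after.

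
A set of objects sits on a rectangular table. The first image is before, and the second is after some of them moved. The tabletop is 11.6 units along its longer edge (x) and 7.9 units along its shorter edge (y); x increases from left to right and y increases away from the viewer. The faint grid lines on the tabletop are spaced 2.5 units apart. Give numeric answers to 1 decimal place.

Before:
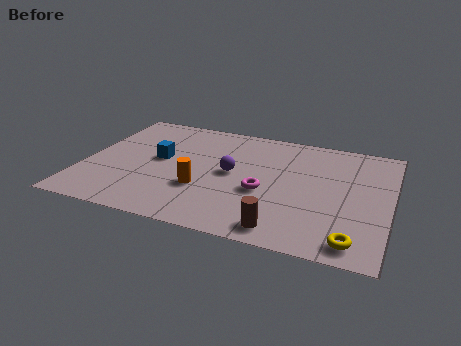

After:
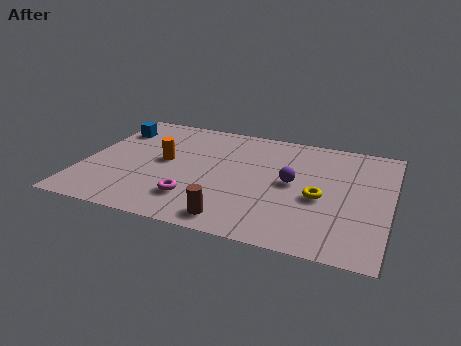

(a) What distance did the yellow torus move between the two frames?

2.8

The yellow torus moved from about (10.4, 1.0) to (9.0, 3.4), a distance of √(1.4² + 2.4²) ≈ 2.8.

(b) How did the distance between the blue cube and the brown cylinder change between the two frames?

+1.2

The distance was about 6.0 in the first image and 7.2 in the second, so they moved 1.2 units further apart.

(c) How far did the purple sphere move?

2.3

The purple sphere moved from about (5.6, 4.1) to (7.9, 4.1), a distance of √(2.3² + 0.0²) ≈ 2.3.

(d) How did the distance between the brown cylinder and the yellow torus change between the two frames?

+1.2

Before: roughly 2.6 units apart; after: 3.8. That's 1.2 units further apart.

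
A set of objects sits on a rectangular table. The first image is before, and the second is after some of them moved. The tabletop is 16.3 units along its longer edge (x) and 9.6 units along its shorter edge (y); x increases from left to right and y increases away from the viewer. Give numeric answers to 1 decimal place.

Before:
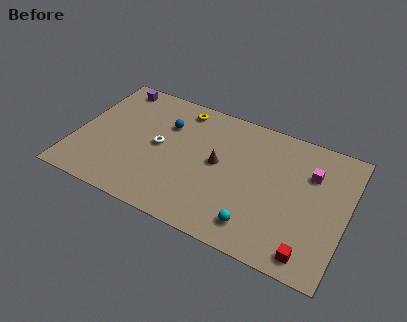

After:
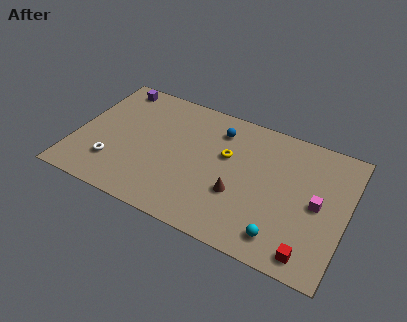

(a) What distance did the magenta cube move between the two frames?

2.1

From (14.0, 6.7) to (14.6, 4.7), the magenta cube covered √(0.6² + 2.0²) ≈ 2.1 units.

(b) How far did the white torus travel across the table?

3.5

The white torus moved from about (5.0, 4.9) to (2.5, 2.5), a distance of √(2.5² + 2.4²) ≈ 3.5.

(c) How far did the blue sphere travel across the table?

3.2

The blue sphere was near (5.2, 6.7) before and (8.3, 7.6) after, so it travelled √(3.1² + 0.9²) ≈ 3.2 units.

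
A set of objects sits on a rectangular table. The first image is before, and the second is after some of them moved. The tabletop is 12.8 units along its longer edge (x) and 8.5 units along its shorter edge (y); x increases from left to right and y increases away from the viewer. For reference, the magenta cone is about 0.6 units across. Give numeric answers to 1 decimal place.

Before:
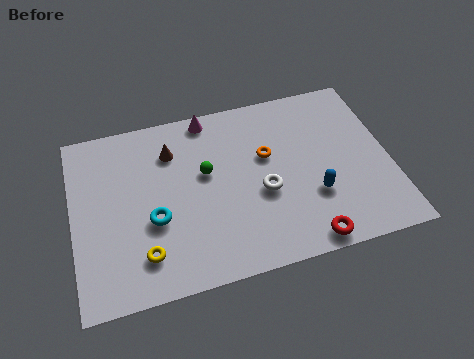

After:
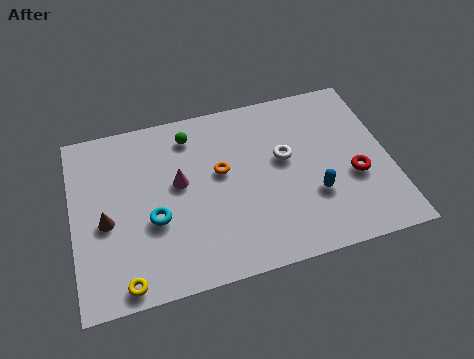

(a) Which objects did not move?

the blue capsule and the cyan torus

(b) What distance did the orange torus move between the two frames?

1.9

From (7.9, 5.2) to (6.0, 4.9), the orange torus covered √(1.9² + 0.3²) ≈ 1.9 units.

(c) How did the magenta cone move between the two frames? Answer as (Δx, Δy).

(-1.4, -2.9)

The magenta cone started near (5.7, 7.7) and ended near (4.3, 4.8).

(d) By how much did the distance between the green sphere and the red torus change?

+1.8

Before: roughly 5.6 units apart; after: 7.4. That's 1.8 units further apart.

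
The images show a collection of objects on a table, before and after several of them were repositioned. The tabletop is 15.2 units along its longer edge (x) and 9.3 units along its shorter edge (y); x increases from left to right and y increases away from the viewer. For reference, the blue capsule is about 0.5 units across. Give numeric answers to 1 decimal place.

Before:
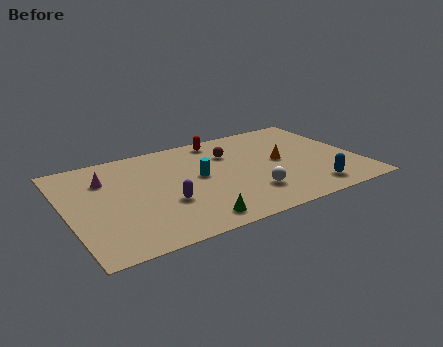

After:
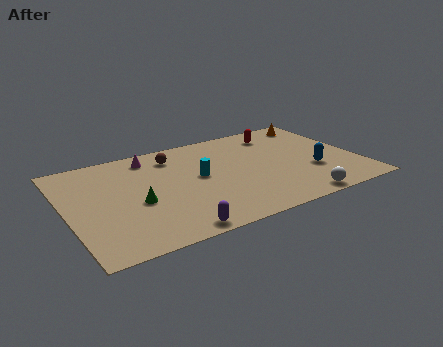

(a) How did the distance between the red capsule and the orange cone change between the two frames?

-2.1

They were about 4.3 units apart before and 2.2 after — 2.1 units closer together.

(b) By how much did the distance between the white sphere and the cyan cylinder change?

+2.7

They were about 3.5 units apart before and 6.2 after — 2.7 units further apart.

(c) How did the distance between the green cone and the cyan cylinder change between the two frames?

-0.3

Before: roughly 3.9 units apart; after: 3.6. That's 0.3 units closer together.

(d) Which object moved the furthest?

the orange cone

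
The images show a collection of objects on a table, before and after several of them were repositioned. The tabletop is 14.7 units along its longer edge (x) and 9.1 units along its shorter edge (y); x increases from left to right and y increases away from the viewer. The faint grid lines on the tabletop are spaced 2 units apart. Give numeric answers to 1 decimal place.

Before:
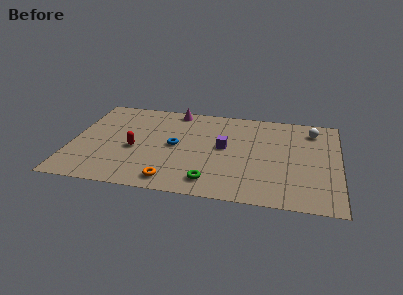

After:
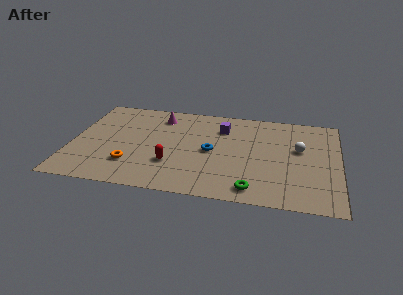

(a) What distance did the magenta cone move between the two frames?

1.1

The magenta cone was near (5.5, 8.2) before and (4.7, 7.4) after, so it travelled √(0.8² + 0.8²) ≈ 1.1 units.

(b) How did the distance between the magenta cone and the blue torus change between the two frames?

+0.6

They were about 3.6 units apart before and 4.2 after — 0.6 units further apart.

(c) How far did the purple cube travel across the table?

1.9

The purple cube moved from about (8.4, 4.9) to (8.2, 6.8), a distance of √(0.2² + 1.9²) ≈ 1.9.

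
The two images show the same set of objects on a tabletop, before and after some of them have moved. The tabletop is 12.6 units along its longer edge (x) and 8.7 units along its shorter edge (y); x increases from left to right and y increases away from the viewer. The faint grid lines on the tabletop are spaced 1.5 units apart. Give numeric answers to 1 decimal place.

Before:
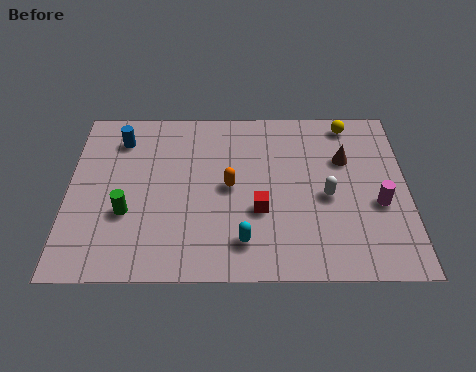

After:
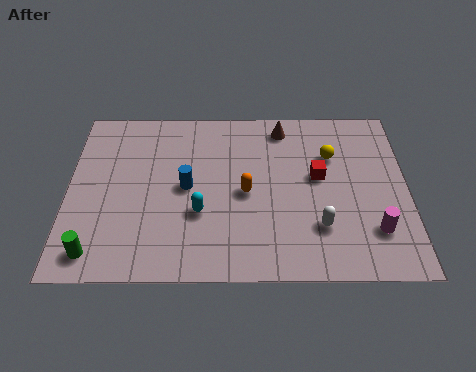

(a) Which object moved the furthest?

the blue cylinder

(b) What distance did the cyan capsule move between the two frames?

2.1

The cyan capsule was near (6.5, 1.7) before and (4.9, 3.1) after, so it travelled √(1.6² + 1.4²) ≈ 2.1 units.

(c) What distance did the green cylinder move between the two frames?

2.2

The green cylinder moved from about (2.2, 3.1) to (1.1, 1.2), a distance of √(1.1² + 1.9²) ≈ 2.2.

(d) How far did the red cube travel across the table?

2.8

From (7.1, 3.2) to (9.3, 4.9), the red cube covered √(2.2² + 1.7²) ≈ 2.8 units.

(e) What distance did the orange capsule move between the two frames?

0.7

The orange capsule moved from about (6.0, 4.4) to (6.6, 4.1), a distance of √(0.6² + 0.3²) ≈ 0.7.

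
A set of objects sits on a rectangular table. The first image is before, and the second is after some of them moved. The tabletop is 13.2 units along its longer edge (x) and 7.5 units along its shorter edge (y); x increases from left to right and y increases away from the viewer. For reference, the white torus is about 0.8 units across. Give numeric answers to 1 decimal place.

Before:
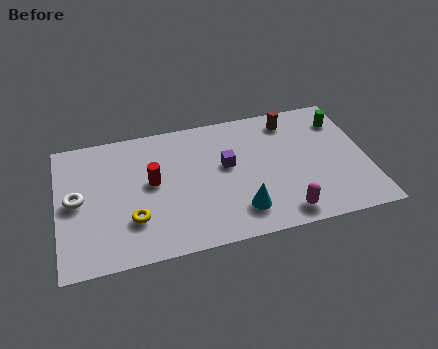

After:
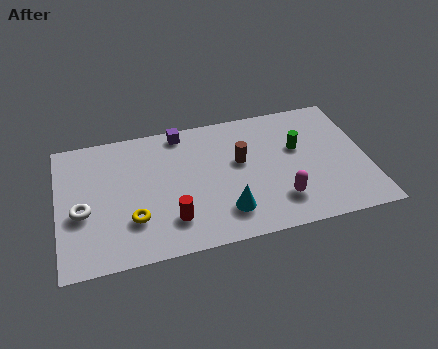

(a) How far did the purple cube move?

3.0

The purple cube was near (7.2, 4.3) before and (5.4, 6.7) after, so it travelled √(1.8² + 2.4²) ≈ 3.0 units.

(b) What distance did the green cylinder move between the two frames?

2.3

The green cylinder was near (12.3, 5.8) before and (10.3, 4.6) after, so it travelled √(2.0² + 1.2²) ≈ 2.3 units.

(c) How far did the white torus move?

0.7

The white torus moved from about (0.8, 3.8) to (1.0, 3.1), a distance of √(0.2² + 0.7²) ≈ 0.7.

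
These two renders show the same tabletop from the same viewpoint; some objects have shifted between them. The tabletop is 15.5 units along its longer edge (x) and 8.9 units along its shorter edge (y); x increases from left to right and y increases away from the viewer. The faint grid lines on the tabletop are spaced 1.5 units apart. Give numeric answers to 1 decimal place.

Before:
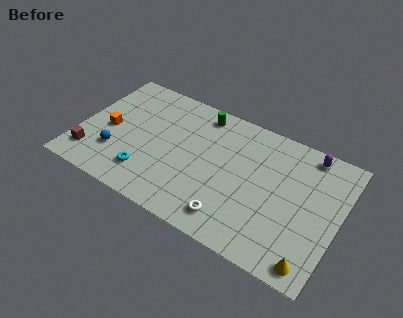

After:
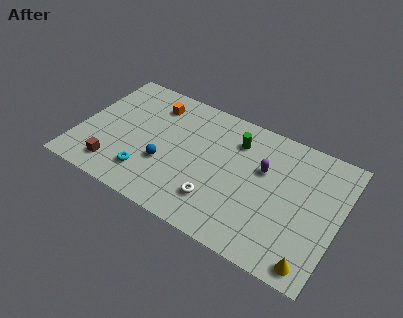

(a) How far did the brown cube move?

1.5

From (1.0, 1.8) to (2.5, 1.6), the brown cube covered √(1.5² + 0.2²) ≈ 1.5 units.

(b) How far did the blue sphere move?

3.0

The blue sphere moved from about (2.4, 2.6) to (5.3, 3.2), a distance of √(2.9² + 0.6²) ≈ 3.0.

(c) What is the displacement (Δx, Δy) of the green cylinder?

(2.3, -0.9)

From the two frames, the green cylinder sits at roughly (6.8, 7.7) before and (9.1, 6.8) after.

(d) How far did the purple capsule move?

3.3

The purple capsule was near (13.3, 7.9) before and (10.9, 5.6) after, so it travelled √(2.4² + 2.3²) ≈ 3.3 units.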